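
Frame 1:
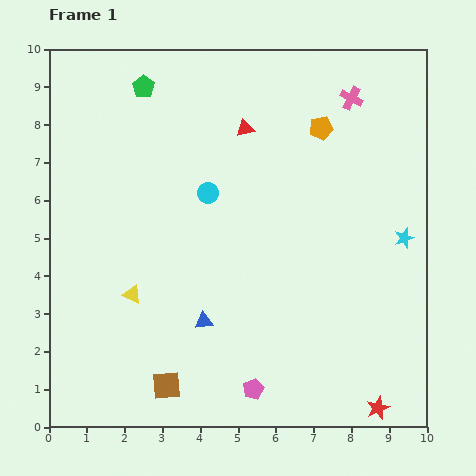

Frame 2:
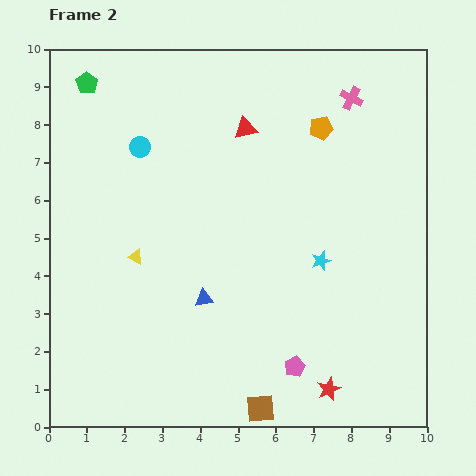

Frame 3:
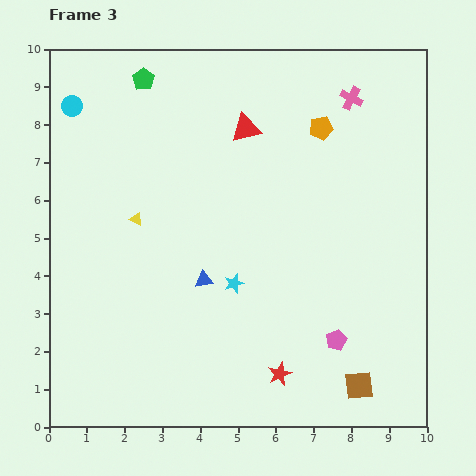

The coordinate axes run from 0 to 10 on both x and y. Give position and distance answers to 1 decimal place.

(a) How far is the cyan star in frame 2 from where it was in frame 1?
2.3

The cyan star moved from (9.4, 5.0) to (7.2, 4.4), a distance of √(2.2² + 0.6²) ≈ 2.3.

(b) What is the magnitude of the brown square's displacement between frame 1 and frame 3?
5.1

The brown square moved from (3.1, 1.1) to (8.2, 1.1), a distance of √(5.1² + 0.0²) ≈ 5.1.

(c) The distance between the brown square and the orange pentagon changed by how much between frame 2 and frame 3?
-0.7

Distance in frame 2: 7.6. Distance in frame 3: 6.9.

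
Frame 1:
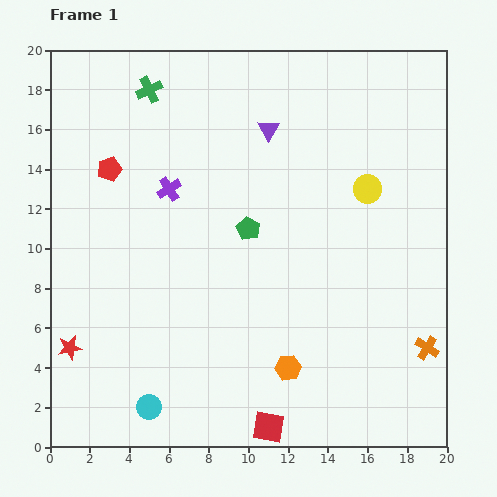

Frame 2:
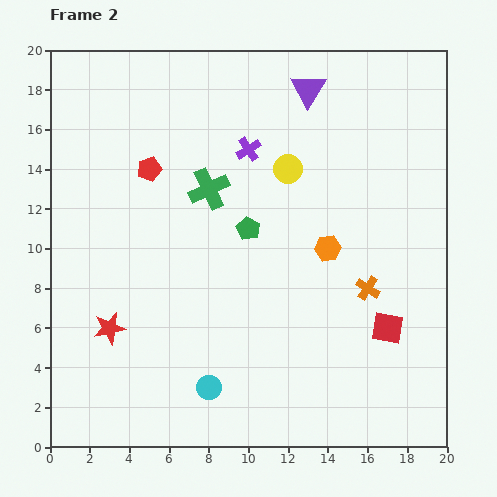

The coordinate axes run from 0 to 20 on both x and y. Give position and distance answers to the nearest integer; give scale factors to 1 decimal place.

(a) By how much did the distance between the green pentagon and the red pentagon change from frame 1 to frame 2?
-2

Distance in frame 1: 8. Distance in frame 2: 6.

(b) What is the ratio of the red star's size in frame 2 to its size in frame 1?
1.3×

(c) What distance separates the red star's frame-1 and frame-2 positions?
2

The red star moved from (1, 5) to (3, 6), a distance of √(2² + 1²) ≈ 2.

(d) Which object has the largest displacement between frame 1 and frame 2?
the red square

(moved 8; next 6)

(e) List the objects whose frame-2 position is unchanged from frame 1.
the green pentagon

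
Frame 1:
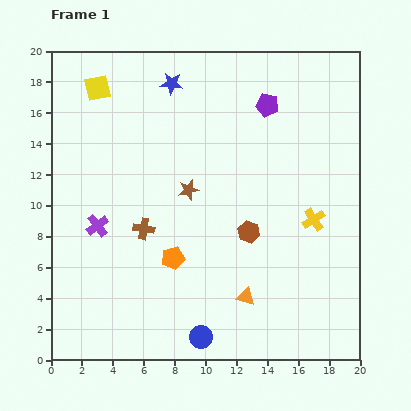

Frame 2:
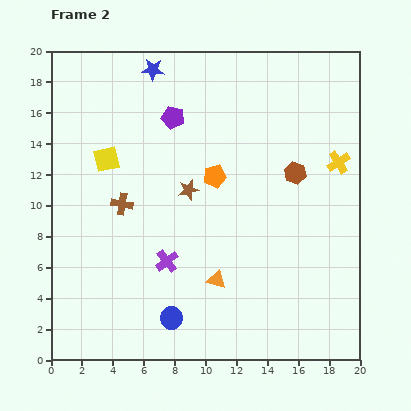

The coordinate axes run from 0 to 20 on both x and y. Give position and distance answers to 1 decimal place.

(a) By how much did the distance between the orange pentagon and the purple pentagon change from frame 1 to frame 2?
-6.9

Distance in frame 1: 11.6. Distance in frame 2: 4.7.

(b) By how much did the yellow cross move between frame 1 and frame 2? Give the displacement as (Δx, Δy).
(1.6, 3.7)

The yellow cross was at (17.0, 9.1) in frame 1 and (18.6, 12.8) in frame 2.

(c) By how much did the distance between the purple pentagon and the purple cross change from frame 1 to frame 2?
-4.2

Distance in frame 1: 13.5. Distance in frame 2: 9.3.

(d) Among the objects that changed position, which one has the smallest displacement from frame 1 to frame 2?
the blue star

(moved 1.5)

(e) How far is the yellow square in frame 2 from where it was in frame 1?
4.6

The yellow square moved from (3.0, 17.6) to (3.6, 13.0), a distance of √(0.6² + 4.6²) ≈ 4.6.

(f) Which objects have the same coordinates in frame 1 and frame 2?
the brown star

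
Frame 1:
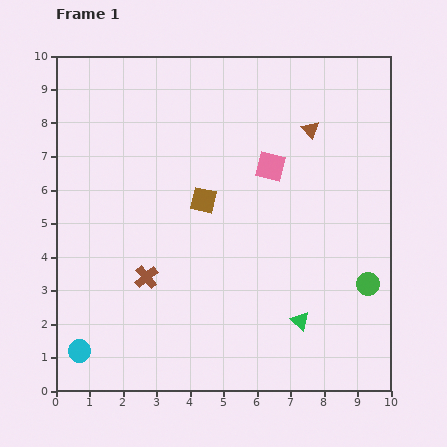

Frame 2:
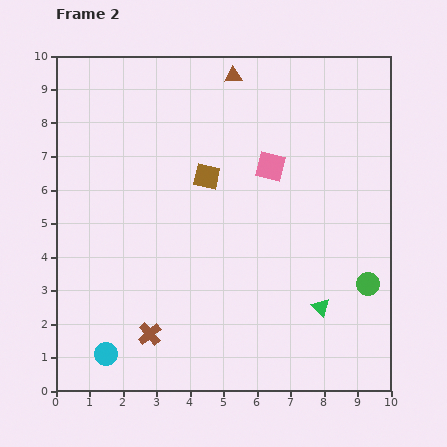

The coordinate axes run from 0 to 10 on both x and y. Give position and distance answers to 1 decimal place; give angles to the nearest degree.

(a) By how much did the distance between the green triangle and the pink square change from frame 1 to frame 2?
-0.2

Distance in frame 1: 4.7. Distance in frame 2: 4.5.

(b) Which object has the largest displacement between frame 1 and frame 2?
the brown triangle

(moved 2.8; next 1.7)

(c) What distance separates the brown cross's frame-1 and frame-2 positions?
1.7

The brown cross moved from (2.7, 3.4) to (2.8, 1.7), a distance of √(0.1² + 1.7²) ≈ 1.7.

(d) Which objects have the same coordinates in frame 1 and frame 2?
the pink square, the green circle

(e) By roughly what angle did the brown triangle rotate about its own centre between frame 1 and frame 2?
51° counter-clockwise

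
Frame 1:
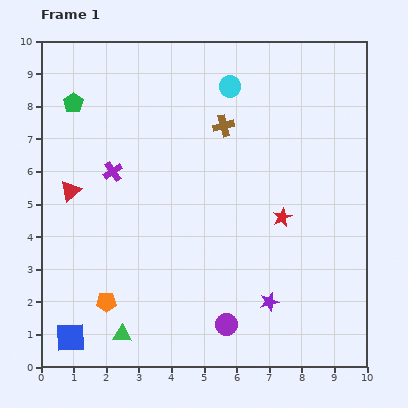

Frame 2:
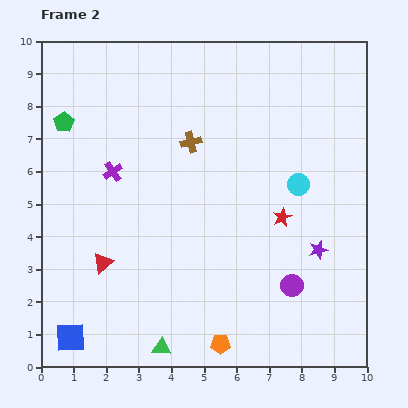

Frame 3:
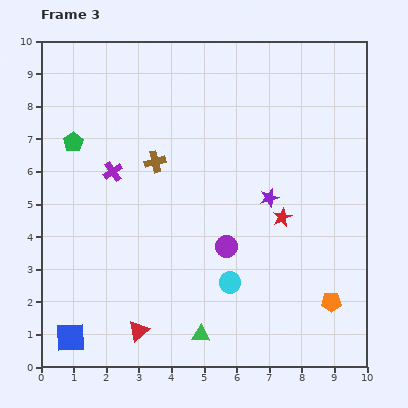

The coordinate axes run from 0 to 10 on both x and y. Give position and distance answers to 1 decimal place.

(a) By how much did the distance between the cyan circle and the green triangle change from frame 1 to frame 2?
-1.8

Distance in frame 1: 8.3. Distance in frame 2: 6.5.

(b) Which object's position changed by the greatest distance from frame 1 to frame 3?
the orange pentagon

(moved 6.9; next 6.0)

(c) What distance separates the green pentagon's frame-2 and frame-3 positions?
0.7

The green pentagon moved from (0.7, 7.5) to (1.0, 6.9), a distance of √(0.3² + 0.6²) ≈ 0.7.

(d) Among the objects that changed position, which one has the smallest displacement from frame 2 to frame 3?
the green pentagon

(moved 0.7)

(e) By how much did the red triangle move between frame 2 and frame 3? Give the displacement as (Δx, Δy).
(1.1, -2.1)

The red triangle was at (1.9, 3.2) in frame 2 and (3.0, 1.1) in frame 3.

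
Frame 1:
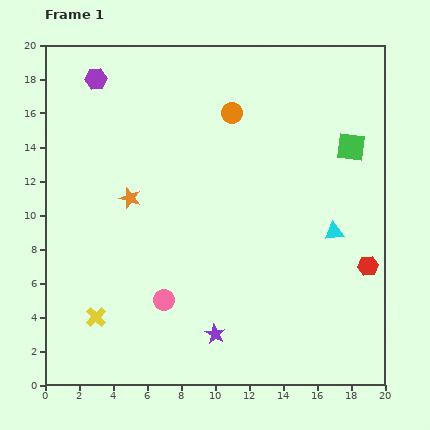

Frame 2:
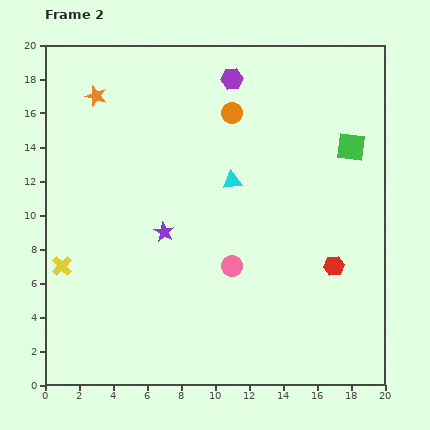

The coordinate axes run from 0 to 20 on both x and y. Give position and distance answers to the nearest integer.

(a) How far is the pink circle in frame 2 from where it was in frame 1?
4

The pink circle moved from (7, 5) to (11, 7), a distance of √(4² + 2²) ≈ 4.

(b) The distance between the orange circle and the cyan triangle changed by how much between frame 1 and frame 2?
-5

Distance in frame 1: 9. Distance in frame 2: 4.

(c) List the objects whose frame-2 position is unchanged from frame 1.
the orange circle, the green square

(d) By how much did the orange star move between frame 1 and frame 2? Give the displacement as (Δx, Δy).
(-2, 6)

The orange star was at (5, 11) in frame 1 and (3, 17) in frame 2.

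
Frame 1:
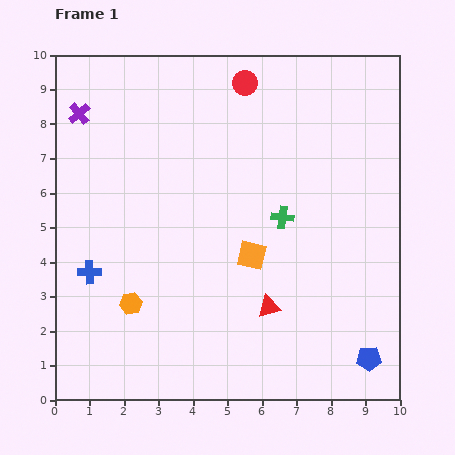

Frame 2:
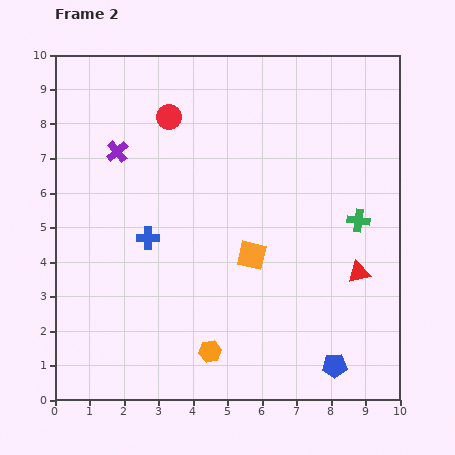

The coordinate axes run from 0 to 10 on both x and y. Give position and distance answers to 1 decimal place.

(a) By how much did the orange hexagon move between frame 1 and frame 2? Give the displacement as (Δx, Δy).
(2.3, -1.4)

The orange hexagon was at (2.2, 2.8) in frame 1 and (4.5, 1.4) in frame 2.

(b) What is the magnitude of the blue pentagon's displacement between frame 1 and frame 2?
1.0

The blue pentagon moved from (9.1, 1.2) to (8.1, 1.0), a distance of √(1.0² + 0.2²) ≈ 1.0.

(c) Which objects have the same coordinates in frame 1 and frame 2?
the orange square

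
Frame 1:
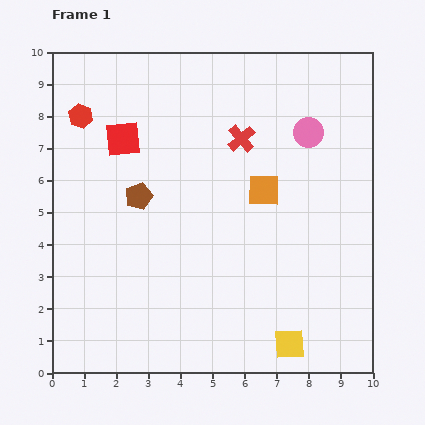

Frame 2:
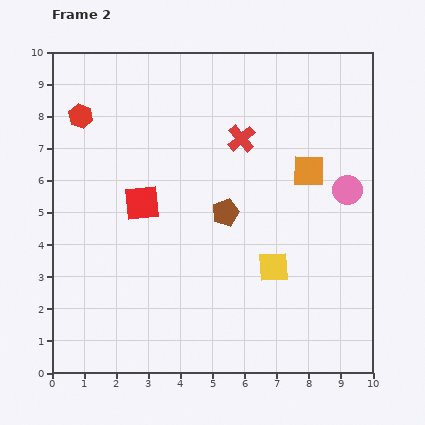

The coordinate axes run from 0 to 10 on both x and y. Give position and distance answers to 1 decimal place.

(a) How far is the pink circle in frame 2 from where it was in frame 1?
2.2

The pink circle moved from (8.0, 7.5) to (9.2, 5.7), a distance of √(1.2² + 1.8²) ≈ 2.2.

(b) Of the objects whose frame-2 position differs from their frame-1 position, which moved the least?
the orange square

(moved 1.5)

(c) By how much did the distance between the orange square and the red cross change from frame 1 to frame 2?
+0.6

Distance in frame 1: 1.7. Distance in frame 2: 2.3.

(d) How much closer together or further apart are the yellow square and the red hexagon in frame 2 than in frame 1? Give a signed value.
-2.0

Distance in frame 1: 9.6. Distance in frame 2: 7.6.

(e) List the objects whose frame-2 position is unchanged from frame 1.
the red hexagon, the red cross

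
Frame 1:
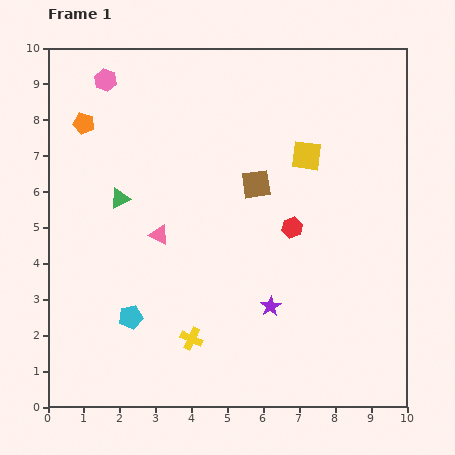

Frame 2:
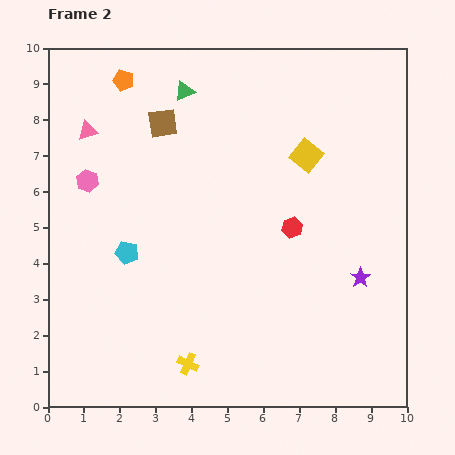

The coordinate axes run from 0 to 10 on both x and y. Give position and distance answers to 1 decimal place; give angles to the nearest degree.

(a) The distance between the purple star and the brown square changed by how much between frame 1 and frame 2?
+3.6

Distance in frame 1: 3.4. Distance in frame 2: 7.0.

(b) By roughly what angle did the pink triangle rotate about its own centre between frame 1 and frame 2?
44° counter-clockwise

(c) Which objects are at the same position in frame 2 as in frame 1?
the yellow square, the red hexagon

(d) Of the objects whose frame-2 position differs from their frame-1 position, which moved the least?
the yellow cross

(moved 0.7)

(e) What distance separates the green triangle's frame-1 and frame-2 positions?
3.5

The green triangle moved from (2.0, 5.8) to (3.8, 8.8), a distance of √(1.8² + 3.0²) ≈ 3.5.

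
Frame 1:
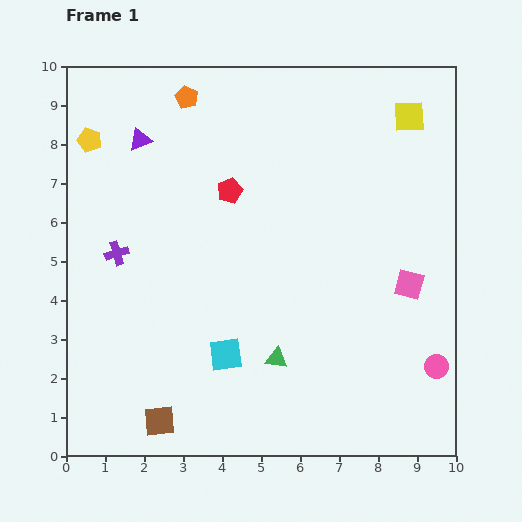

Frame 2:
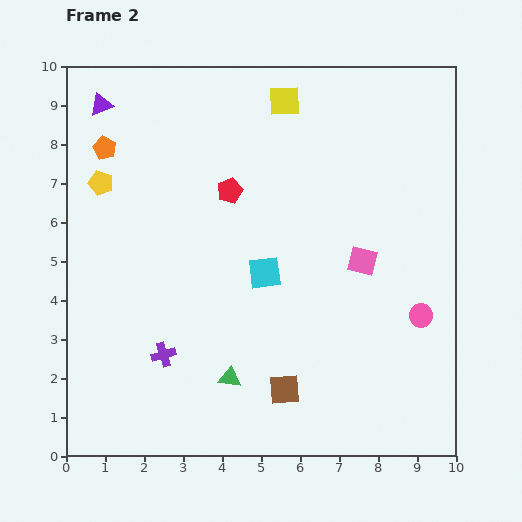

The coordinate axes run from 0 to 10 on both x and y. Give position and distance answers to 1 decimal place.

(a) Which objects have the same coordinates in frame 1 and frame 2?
the red pentagon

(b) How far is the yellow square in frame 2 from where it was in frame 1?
3.2

The yellow square moved from (8.8, 8.7) to (5.6, 9.1), a distance of √(3.2² + 0.4²) ≈ 3.2.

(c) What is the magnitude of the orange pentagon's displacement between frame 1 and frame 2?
2.5

The orange pentagon moved from (3.1, 9.2) to (1.0, 7.9), a distance of √(2.1² + 1.3²) ≈ 2.5.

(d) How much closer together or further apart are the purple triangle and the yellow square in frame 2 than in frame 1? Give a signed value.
-2.2

Distance in frame 1: 6.9. Distance in frame 2: 4.7.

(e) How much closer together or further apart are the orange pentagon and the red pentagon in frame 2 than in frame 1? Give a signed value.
+0.8

Distance in frame 1: 2.6. Distance in frame 2: 3.4.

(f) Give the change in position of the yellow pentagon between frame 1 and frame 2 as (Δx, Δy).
(0.3, -1.1)

The yellow pentagon was at (0.6, 8.1) in frame 1 and (0.9, 7.0) in frame 2.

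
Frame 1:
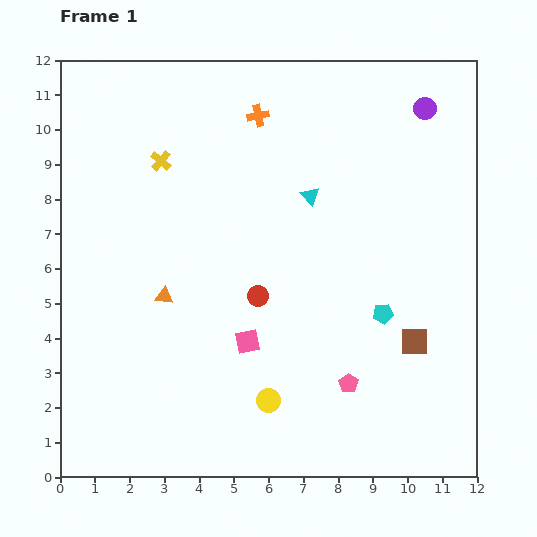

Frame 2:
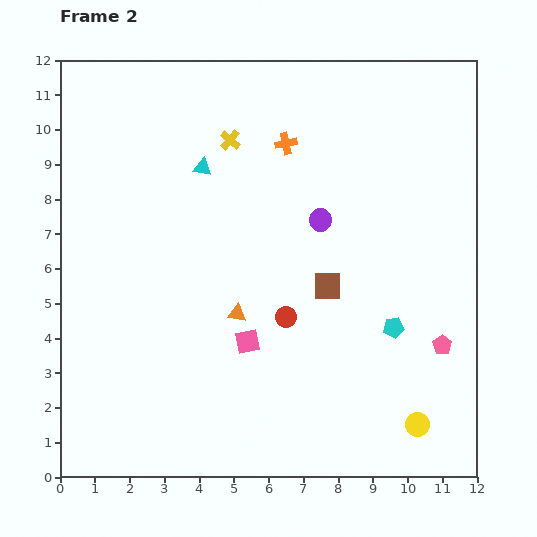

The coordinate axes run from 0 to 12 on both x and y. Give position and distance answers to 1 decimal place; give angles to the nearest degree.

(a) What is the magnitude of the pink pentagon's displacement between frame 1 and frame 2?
2.9

The pink pentagon moved from (8.3, 2.7) to (11.0, 3.8), a distance of √(2.7² + 1.1²) ≈ 2.9.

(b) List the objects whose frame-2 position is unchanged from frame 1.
the pink square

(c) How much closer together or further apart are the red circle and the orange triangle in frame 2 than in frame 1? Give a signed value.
-1.3

Distance in frame 1: 2.7. Distance in frame 2: 1.4.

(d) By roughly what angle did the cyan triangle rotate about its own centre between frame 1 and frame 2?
38° counter-clockwise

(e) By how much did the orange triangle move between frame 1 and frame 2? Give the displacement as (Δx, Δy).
(2.1, -0.5)

The orange triangle was at (3.0, 5.2) in frame 1 and (5.1, 4.7) in frame 2.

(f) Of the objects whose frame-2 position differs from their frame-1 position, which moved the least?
the cyan pentagon

(moved 0.5)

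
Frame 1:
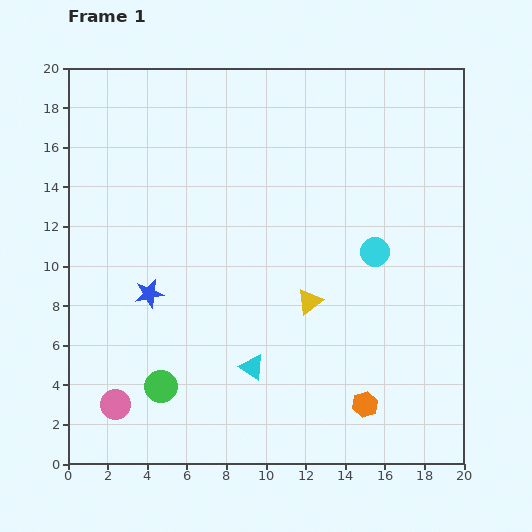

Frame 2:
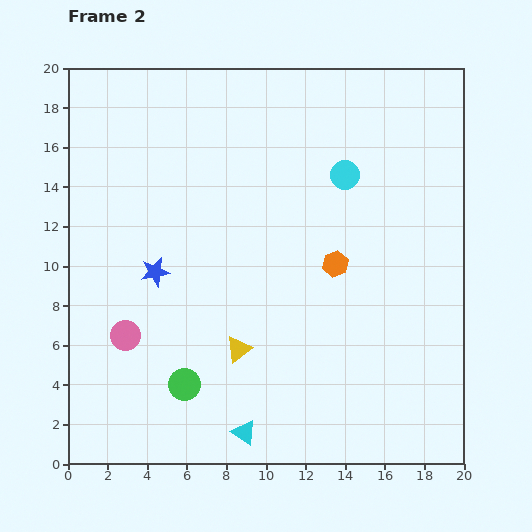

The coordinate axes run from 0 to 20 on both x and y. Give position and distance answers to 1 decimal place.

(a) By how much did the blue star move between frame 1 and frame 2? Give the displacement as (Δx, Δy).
(0.3, 1.1)

The blue star was at (4.1, 8.6) in frame 1 and (4.4, 9.7) in frame 2.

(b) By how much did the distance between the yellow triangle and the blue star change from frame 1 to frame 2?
-2.4

Distance in frame 1: 8.1. Distance in frame 2: 5.7.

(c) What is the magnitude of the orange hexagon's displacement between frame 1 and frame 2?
7.3

The orange hexagon moved from (15.0, 3.0) to (13.5, 10.1), a distance of √(1.5² + 7.1²) ≈ 7.3.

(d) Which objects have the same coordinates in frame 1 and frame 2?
none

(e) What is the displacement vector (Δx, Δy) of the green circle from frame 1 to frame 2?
(1.2, 0.1)

The green circle was at (4.7, 3.9) in frame 1 and (5.9, 4.0) in frame 2.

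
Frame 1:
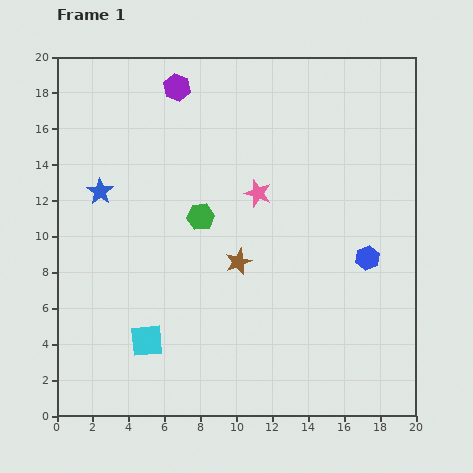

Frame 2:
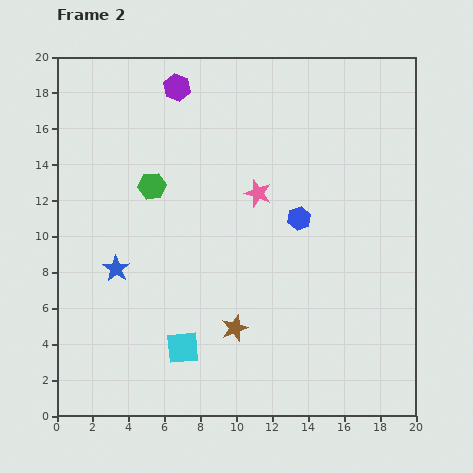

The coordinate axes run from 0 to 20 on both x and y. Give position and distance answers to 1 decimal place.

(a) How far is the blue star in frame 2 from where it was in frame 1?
4.4

The blue star moved from (2.4, 12.5) to (3.3, 8.2), a distance of √(0.9² + 4.3²) ≈ 4.4.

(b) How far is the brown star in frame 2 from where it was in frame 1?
3.7

The brown star moved from (10.1, 8.6) to (9.9, 4.9), a distance of √(0.2² + 3.7²) ≈ 3.7.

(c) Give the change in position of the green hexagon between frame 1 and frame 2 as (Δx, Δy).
(-2.7, 1.7)

The green hexagon was at (8.0, 11.1) in frame 1 and (5.3, 12.8) in frame 2.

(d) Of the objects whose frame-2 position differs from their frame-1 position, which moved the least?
the cyan square

(moved 2.0)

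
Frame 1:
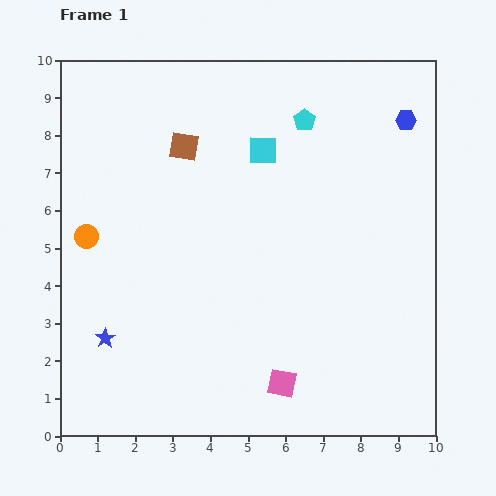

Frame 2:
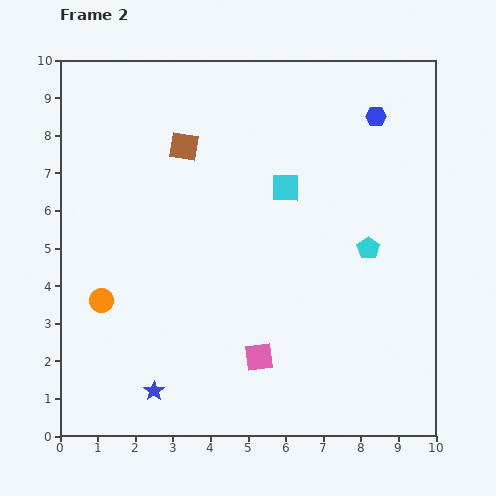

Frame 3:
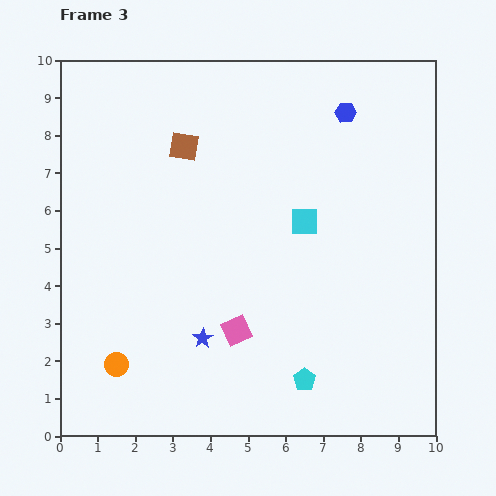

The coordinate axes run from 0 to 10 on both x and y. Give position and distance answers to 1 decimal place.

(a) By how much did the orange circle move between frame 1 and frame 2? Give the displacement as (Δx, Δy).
(0.4, -1.7)

The orange circle was at (0.7, 5.3) in frame 1 and (1.1, 3.6) in frame 2.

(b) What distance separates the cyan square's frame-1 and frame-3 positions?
2.2

The cyan square moved from (5.4, 7.6) to (6.5, 5.7), a distance of √(1.1² + 1.9²) ≈ 2.2.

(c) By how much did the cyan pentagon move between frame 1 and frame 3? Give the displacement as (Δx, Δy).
(0.0, -6.9)

The cyan pentagon was at (6.5, 8.4) in frame 1 and (6.5, 1.5) in frame 3.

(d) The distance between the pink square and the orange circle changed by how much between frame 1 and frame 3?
-3.2

Distance in frame 1: 6.5. Distance in frame 3: 3.3.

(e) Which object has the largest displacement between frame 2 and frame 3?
the cyan pentagon

(moved 3.9; next 1.9)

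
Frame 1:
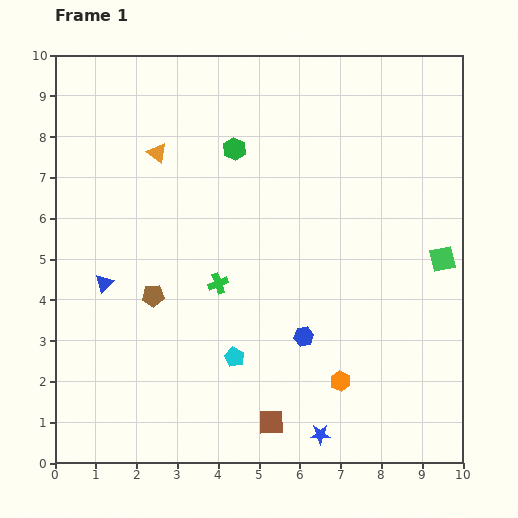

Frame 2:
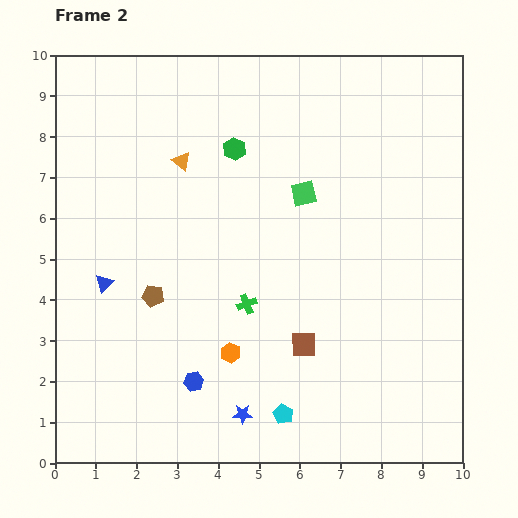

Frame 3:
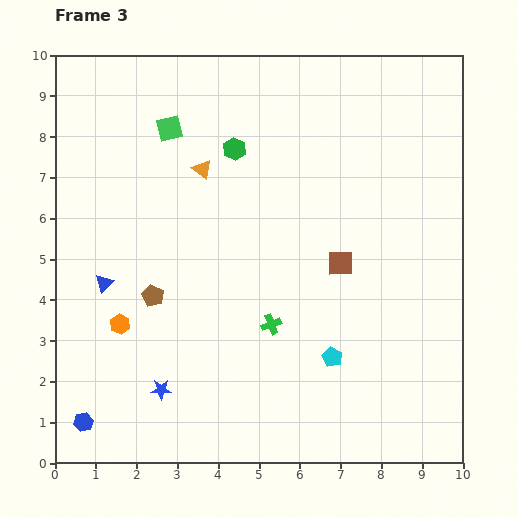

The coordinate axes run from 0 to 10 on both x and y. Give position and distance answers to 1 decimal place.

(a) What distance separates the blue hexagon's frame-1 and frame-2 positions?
2.9

The blue hexagon moved from (6.1, 3.1) to (3.4, 2.0), a distance of √(2.7² + 1.1²) ≈ 2.9.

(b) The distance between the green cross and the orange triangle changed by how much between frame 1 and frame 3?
+0.7

Distance in frame 1: 3.5. Distance in frame 3: 4.2.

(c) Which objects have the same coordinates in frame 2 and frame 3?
the brown pentagon, the blue triangle, the green hexagon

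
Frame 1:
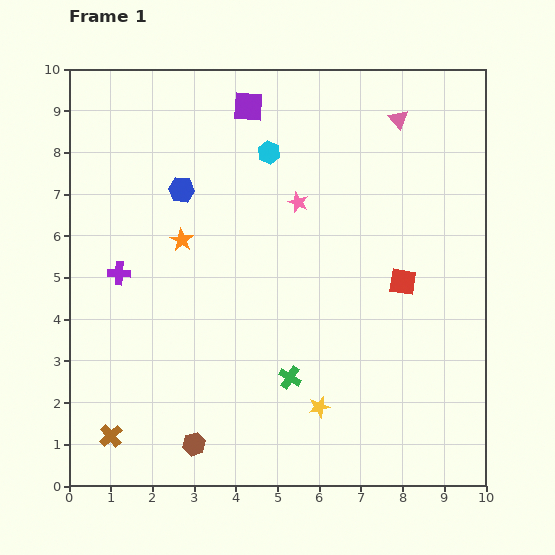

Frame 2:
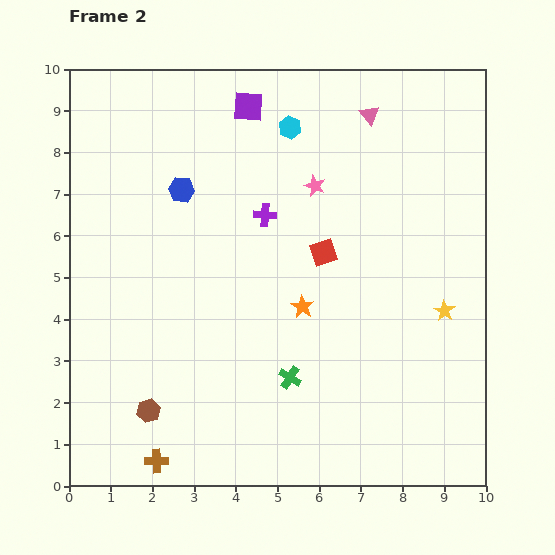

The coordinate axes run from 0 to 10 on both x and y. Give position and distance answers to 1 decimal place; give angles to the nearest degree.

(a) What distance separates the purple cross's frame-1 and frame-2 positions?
3.8

The purple cross moved from (1.2, 5.1) to (4.7, 6.5), a distance of √(3.5² + 1.4²) ≈ 3.8.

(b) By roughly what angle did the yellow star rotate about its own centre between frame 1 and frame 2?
28° counter-clockwise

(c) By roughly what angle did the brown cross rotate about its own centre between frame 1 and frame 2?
40° clockwise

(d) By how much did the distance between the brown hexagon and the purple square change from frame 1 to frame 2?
-0.5

Distance in frame 1: 8.2. Distance in frame 2: 7.7.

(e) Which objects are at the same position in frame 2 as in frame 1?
the blue hexagon, the purple square, the green cross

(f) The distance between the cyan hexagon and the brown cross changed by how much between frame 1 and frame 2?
+0.8

Distance in frame 1: 7.8. Distance in frame 2: 8.6.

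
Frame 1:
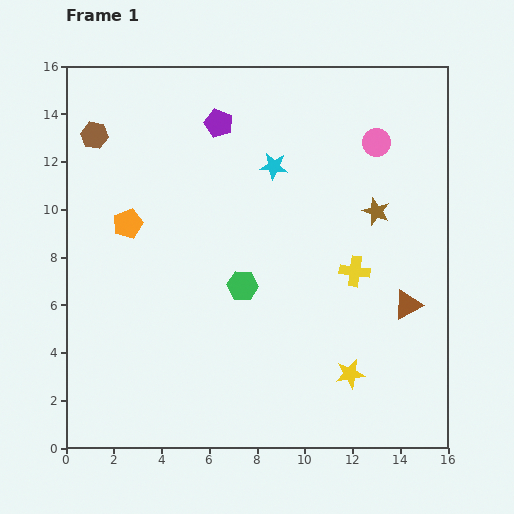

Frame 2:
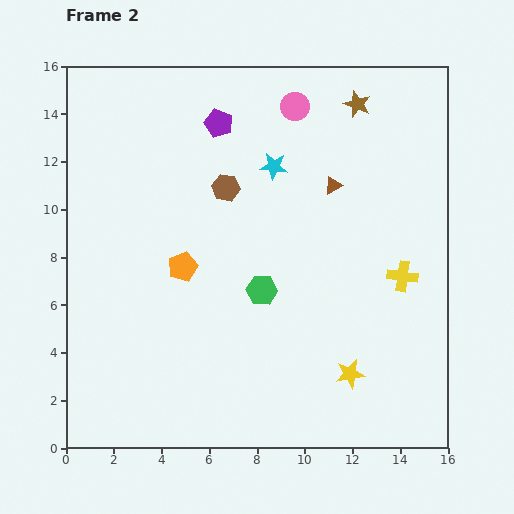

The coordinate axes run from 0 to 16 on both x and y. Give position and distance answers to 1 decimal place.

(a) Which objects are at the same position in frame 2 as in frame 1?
the cyan star, the yellow star, the purple pentagon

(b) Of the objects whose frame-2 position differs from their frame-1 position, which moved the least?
the green hexagon

(moved 0.8)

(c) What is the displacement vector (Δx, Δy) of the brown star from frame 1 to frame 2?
(-0.8, 4.5)

The brown star was at (13.0, 9.9) in frame 1 and (12.2, 14.4) in frame 2.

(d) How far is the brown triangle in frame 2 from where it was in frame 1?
5.9

The brown triangle moved from (14.3, 6.0) to (11.2, 11.0), a distance of √(3.1² + 5.0²) ≈ 5.9.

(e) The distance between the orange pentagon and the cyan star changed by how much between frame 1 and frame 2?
-0.9

Distance in frame 1: 6.6. Distance in frame 2: 5.7.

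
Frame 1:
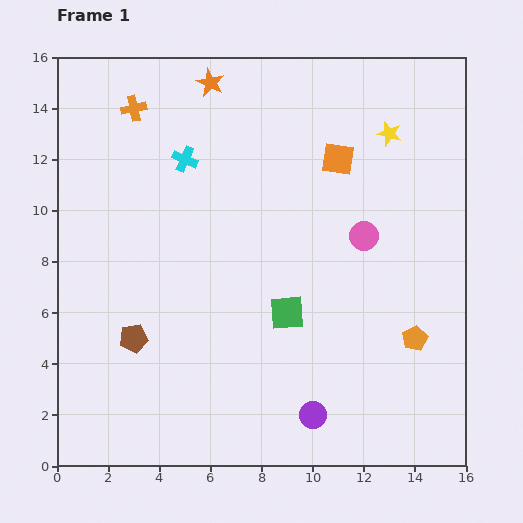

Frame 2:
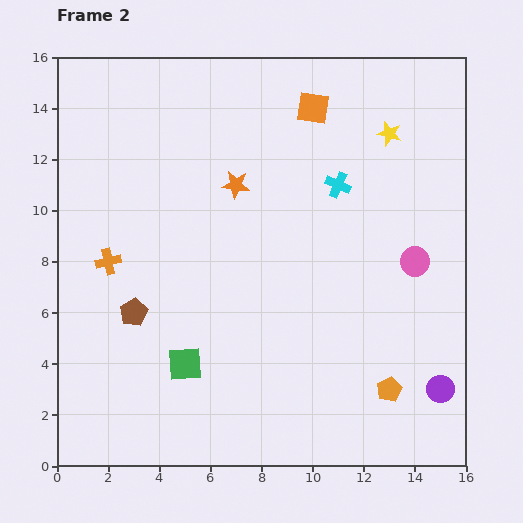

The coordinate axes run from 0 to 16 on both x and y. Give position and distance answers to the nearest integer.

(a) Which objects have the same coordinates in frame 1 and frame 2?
the yellow star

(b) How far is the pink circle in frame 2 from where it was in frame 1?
2

The pink circle moved from (12, 9) to (14, 8), a distance of √(2² + 1²) ≈ 2.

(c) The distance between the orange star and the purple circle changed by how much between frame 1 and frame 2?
-3

Distance in frame 1: 14. Distance in frame 2: 11.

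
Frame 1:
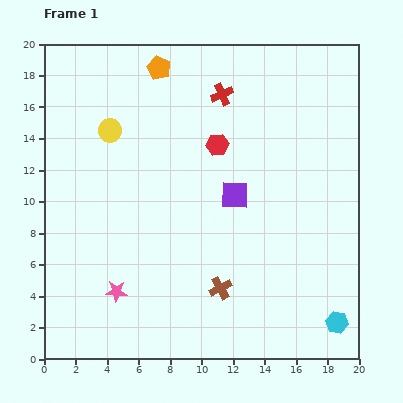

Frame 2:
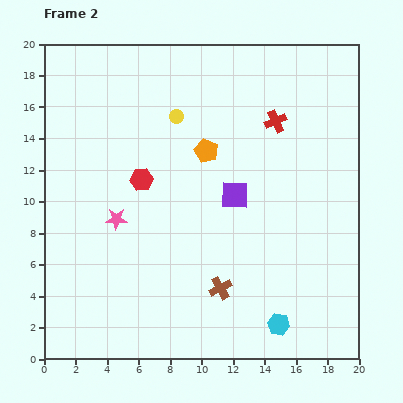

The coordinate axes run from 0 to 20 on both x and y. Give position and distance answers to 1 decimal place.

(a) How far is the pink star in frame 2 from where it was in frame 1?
4.6

The pink star moved from (4.6, 4.3) to (4.6, 8.9), a distance of √(0.0² + 4.6²) ≈ 4.6.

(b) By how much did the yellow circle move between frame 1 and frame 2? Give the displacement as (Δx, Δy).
(4.2, 0.9)

The yellow circle was at (4.2, 14.5) in frame 1 and (8.4, 15.4) in frame 2.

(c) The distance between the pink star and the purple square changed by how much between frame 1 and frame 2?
-2.1

Distance in frame 1: 9.7. Distance in frame 2: 7.6.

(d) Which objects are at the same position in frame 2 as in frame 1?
the brown cross, the purple square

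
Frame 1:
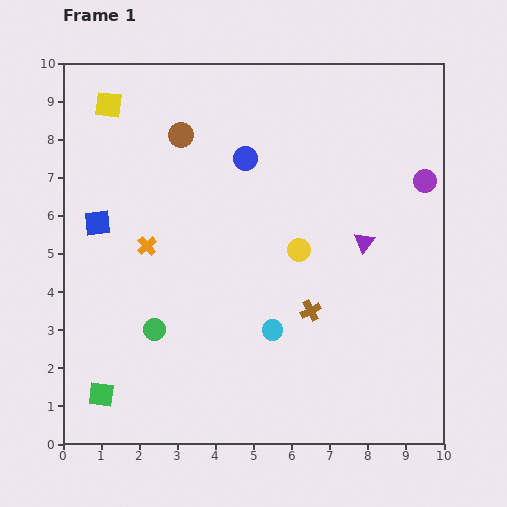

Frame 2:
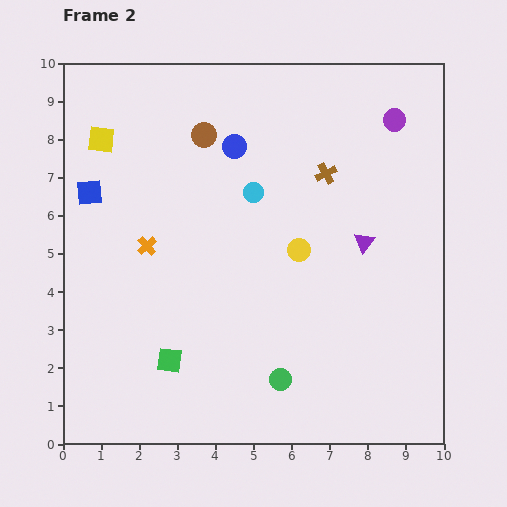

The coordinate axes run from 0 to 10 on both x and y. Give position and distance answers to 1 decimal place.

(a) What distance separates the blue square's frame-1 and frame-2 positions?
0.8

The blue square moved from (0.9, 5.8) to (0.7, 6.6), a distance of √(0.2² + 0.8²) ≈ 0.8.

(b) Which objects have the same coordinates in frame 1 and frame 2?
the yellow circle, the purple triangle, the orange cross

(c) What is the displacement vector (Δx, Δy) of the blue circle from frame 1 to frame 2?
(-0.3, 0.3)

The blue circle was at (4.8, 7.5) in frame 1 and (4.5, 7.8) in frame 2.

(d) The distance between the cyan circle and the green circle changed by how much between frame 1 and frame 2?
+1.8

Distance in frame 1: 3.1. Distance in frame 2: 4.9.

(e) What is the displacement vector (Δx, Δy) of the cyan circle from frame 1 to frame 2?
(-0.5, 3.6)

The cyan circle was at (5.5, 3.0) in frame 1 and (5.0, 6.6) in frame 2.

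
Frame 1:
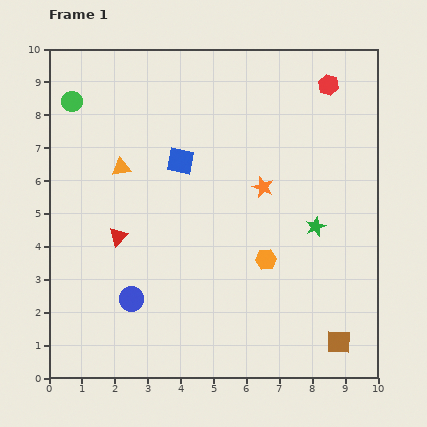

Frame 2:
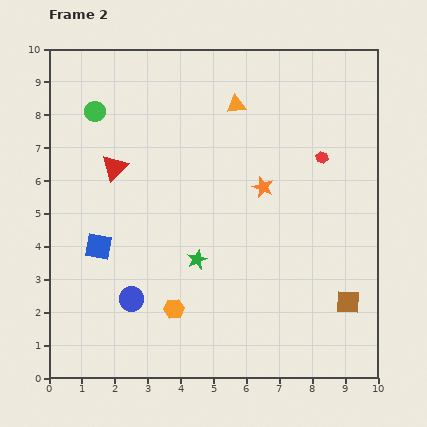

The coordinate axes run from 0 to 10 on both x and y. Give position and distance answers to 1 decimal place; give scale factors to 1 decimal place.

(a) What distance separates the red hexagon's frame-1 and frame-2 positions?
2.2

The red hexagon moved from (8.5, 8.9) to (8.3, 6.7), a distance of √(0.2² + 2.2²) ≈ 2.2.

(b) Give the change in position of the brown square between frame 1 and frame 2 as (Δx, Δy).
(0.3, 1.2)

The brown square was at (8.8, 1.1) in frame 1 and (9.1, 2.3) in frame 2.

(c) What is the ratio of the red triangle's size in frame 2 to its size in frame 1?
1.4×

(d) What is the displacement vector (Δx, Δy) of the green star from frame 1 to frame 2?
(-3.6, -1.0)

The green star was at (8.1, 4.6) in frame 1 and (4.5, 3.6) in frame 2.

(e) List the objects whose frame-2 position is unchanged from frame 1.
the blue circle, the orange star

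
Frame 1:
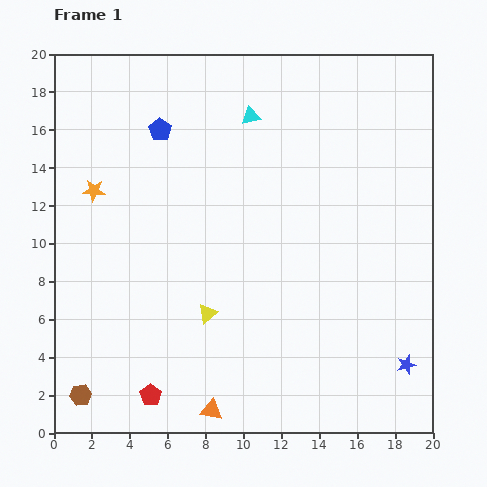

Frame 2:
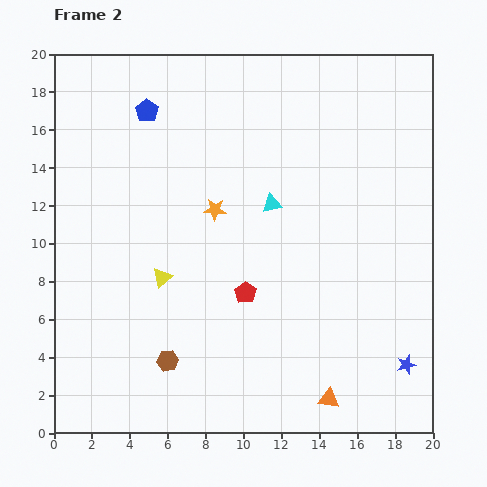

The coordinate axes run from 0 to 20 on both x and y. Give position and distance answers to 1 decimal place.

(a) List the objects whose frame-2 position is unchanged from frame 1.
the blue star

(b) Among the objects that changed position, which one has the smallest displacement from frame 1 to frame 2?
the blue pentagon

(moved 1.2)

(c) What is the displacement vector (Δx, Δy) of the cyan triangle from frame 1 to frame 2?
(1.1, -4.6)

The cyan triangle was at (10.4, 16.7) in frame 1 and (11.5, 12.1) in frame 2.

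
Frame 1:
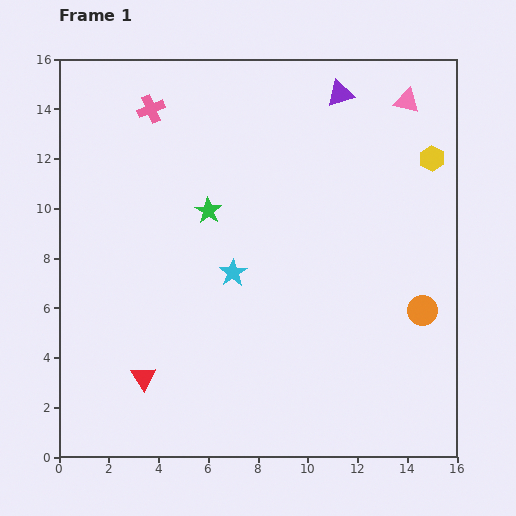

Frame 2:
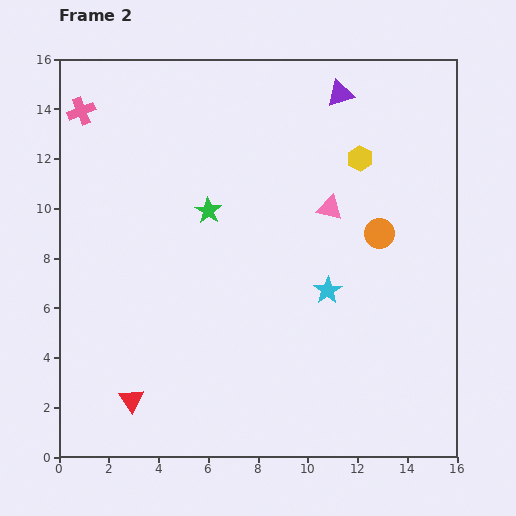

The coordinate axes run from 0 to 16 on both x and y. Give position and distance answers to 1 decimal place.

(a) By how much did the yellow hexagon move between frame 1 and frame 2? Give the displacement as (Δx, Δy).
(-2.9, 0.0)

The yellow hexagon was at (15.0, 12.0) in frame 1 and (12.1, 12.0) in frame 2.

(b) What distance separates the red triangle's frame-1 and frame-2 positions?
1.0

The red triangle moved from (3.4, 3.2) to (2.9, 2.3), a distance of √(0.5² + 0.9²) ≈ 1.0.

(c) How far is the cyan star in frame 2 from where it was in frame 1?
3.9

The cyan star moved from (7.0, 7.4) to (10.8, 6.7), a distance of √(3.8² + 0.7²) ≈ 3.9.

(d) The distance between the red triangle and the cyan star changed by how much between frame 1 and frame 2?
+3.5

Distance in frame 1: 5.5. Distance in frame 2: 9.0.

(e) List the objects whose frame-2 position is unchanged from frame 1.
the green star, the purple triangle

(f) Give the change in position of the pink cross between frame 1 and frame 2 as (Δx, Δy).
(-2.8, -0.1)

The pink cross was at (3.7, 14.0) in frame 1 and (0.9, 13.9) in frame 2.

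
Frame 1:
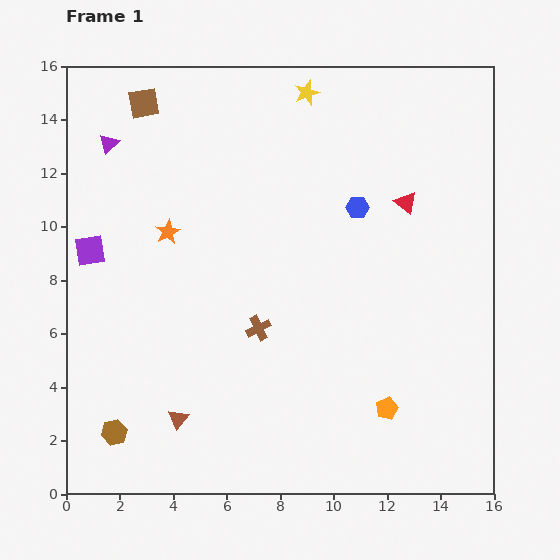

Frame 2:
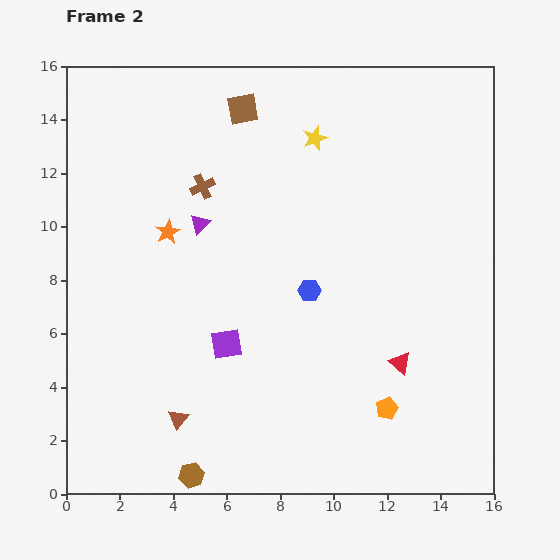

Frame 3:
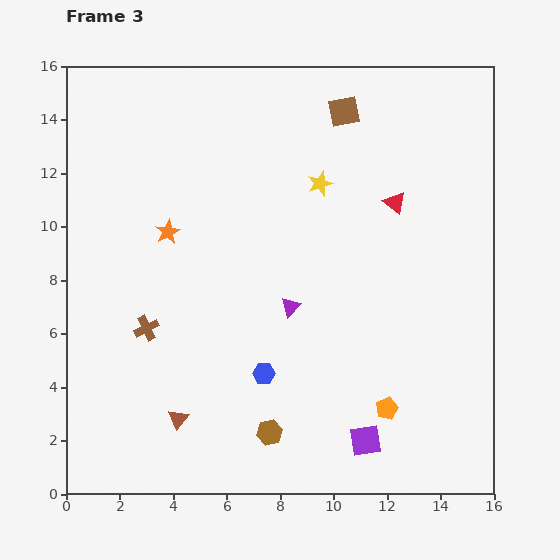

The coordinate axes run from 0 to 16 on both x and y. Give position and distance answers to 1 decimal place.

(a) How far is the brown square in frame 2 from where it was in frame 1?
3.7

The brown square moved from (2.9, 14.6) to (6.6, 14.4), a distance of √(3.7² + 0.2²) ≈ 3.7.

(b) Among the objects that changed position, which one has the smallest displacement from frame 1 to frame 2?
the yellow star

(moved 1.7)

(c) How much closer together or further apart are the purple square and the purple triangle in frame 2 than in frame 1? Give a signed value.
+0.5

Distance in frame 1: 4.1. Distance in frame 2: 4.6.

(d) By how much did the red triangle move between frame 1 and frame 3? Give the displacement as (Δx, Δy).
(-0.4, 0.0)

The red triangle was at (12.7, 10.9) in frame 1 and (12.3, 10.9) in frame 3.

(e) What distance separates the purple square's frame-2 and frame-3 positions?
6.3

The purple square moved from (6.0, 5.6) to (11.2, 2.0), a distance of √(5.2² + 3.6²) ≈ 6.3.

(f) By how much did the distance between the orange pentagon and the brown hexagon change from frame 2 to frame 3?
-3.2

Distance in frame 2: 7.7. Distance in frame 3: 4.5.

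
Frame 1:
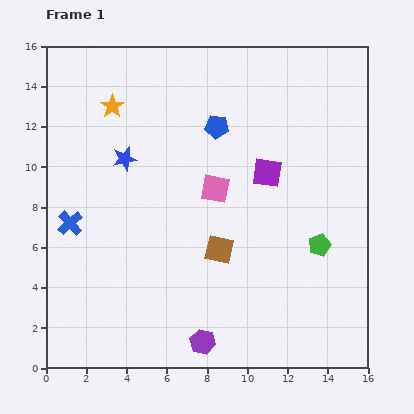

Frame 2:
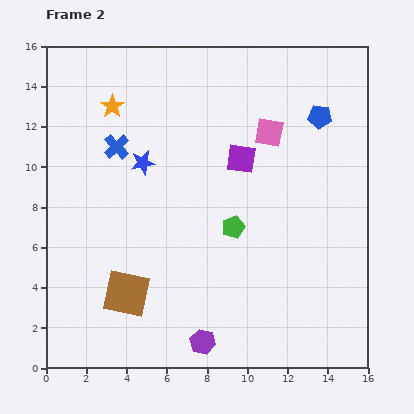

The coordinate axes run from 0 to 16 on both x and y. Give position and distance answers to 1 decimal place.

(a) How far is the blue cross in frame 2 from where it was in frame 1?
4.4

The blue cross moved from (1.2, 7.2) to (3.5, 11.0), a distance of √(2.3² + 3.8²) ≈ 4.4.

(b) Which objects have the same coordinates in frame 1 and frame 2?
the purple hexagon, the orange star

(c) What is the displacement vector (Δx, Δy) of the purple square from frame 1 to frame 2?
(-1.3, 0.7)

The purple square was at (11.0, 9.7) in frame 1 and (9.7, 10.4) in frame 2.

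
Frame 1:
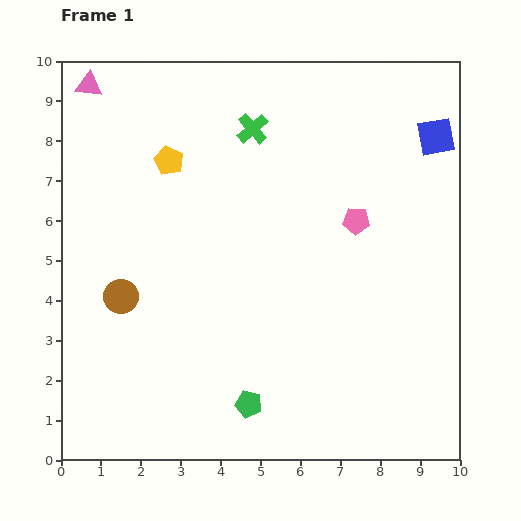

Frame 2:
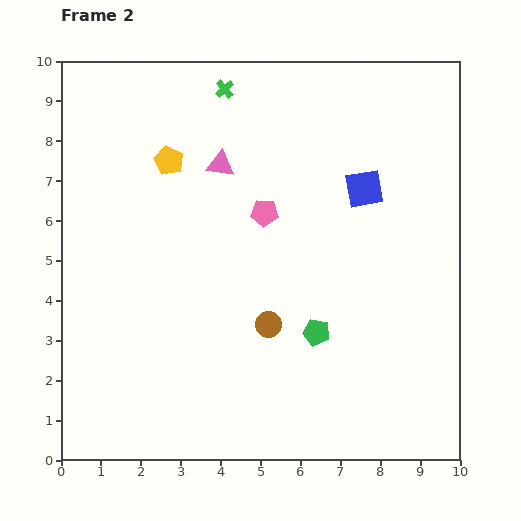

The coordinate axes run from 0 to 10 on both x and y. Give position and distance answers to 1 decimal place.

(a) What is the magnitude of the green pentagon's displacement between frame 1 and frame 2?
2.5

The green pentagon moved from (4.7, 1.4) to (6.4, 3.2), a distance of √(1.7² + 1.8²) ≈ 2.5.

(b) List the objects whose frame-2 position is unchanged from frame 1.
the yellow pentagon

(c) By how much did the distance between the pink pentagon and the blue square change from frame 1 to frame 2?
-0.3

Distance in frame 1: 2.9. Distance in frame 2: 2.6.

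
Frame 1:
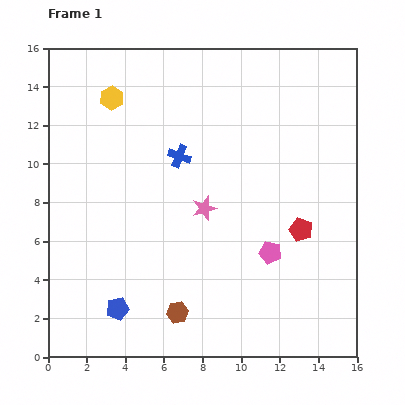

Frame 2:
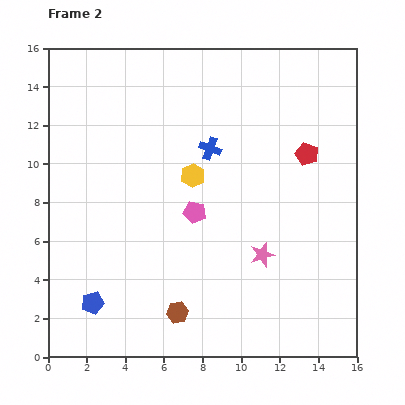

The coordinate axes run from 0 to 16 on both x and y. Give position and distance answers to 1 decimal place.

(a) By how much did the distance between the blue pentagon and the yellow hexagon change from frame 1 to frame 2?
-2.5

Distance in frame 1: 10.9. Distance in frame 2: 8.4.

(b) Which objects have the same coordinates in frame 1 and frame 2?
the brown hexagon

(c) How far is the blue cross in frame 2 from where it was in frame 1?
1.6

The blue cross moved from (6.8, 10.4) to (8.4, 10.8), a distance of √(1.6² + 0.4²) ≈ 1.6.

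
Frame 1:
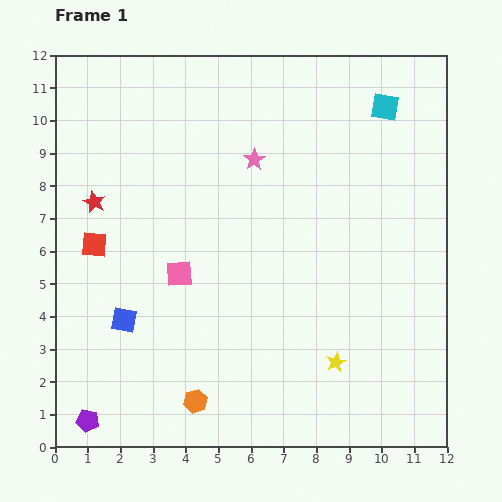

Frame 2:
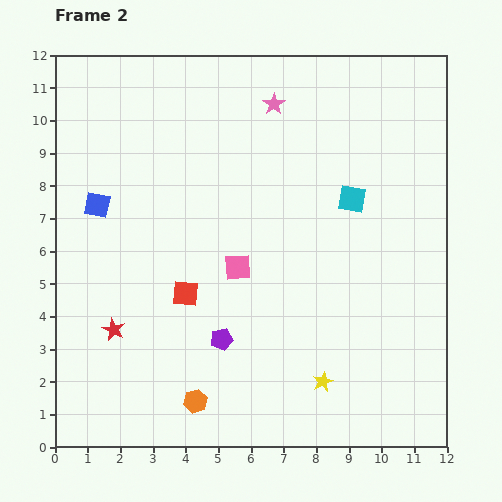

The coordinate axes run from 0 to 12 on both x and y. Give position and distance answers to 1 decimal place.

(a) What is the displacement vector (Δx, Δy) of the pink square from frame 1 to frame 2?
(1.8, 0.2)

The pink square was at (3.8, 5.3) in frame 1 and (5.6, 5.5) in frame 2.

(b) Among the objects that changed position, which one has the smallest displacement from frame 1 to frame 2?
the yellow star

(moved 0.7)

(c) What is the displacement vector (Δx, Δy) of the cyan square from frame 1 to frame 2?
(-1.0, -2.8)

The cyan square was at (10.1, 10.4) in frame 1 and (9.1, 7.6) in frame 2.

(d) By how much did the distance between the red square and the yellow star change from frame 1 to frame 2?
-3.2

Distance in frame 1: 8.2. Distance in frame 2: 5.0.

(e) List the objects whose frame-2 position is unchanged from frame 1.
the orange hexagon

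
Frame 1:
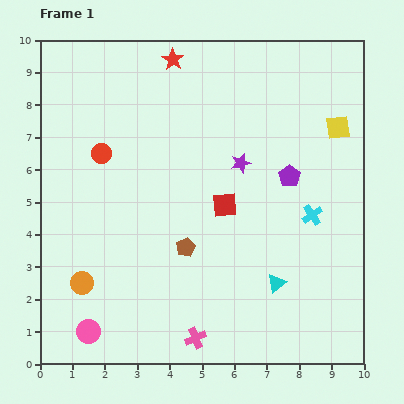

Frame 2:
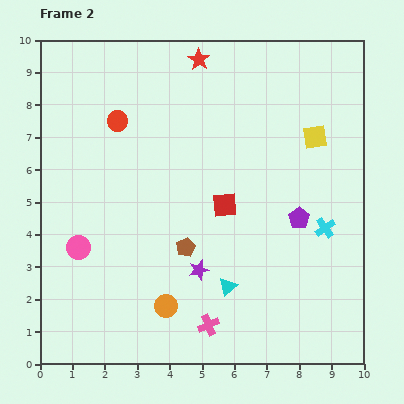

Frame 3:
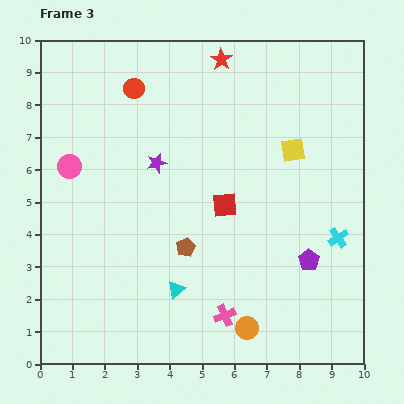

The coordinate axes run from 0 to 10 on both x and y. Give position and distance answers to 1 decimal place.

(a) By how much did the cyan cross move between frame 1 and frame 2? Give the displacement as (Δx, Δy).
(0.4, -0.4)

The cyan cross was at (8.4, 4.6) in frame 1 and (8.8, 4.2) in frame 2.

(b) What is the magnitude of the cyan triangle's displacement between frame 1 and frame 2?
1.5

The cyan triangle moved from (7.3, 2.5) to (5.8, 2.4), a distance of √(1.5² + 0.1²) ≈ 1.5.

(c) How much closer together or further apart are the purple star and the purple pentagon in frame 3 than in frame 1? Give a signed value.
+4.0

Distance in frame 1: 1.6. Distance in frame 3: 5.6.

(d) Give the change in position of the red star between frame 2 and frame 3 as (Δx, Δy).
(0.7, 0.0)

The red star was at (4.9, 9.4) in frame 2 and (5.6, 9.4) in frame 3.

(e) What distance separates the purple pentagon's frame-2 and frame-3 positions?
1.3

The purple pentagon moved from (8.0, 4.5) to (8.3, 3.2), a distance of √(0.3² + 1.3²) ≈ 1.3.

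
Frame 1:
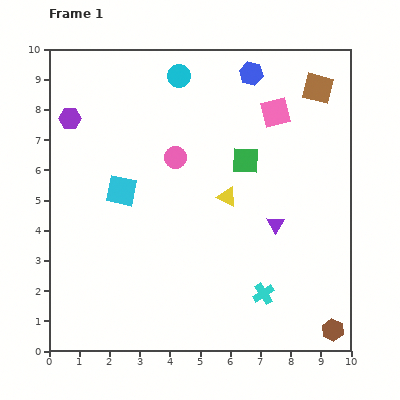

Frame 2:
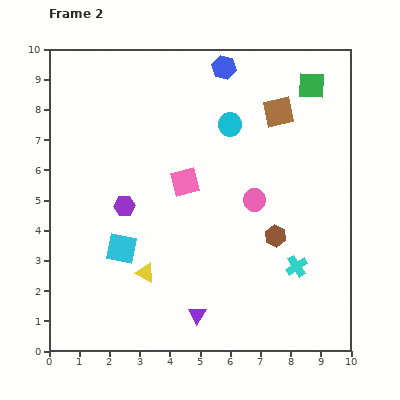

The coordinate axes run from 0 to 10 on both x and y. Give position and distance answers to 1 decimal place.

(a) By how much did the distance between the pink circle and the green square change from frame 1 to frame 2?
+1.9

Distance in frame 1: 2.3. Distance in frame 2: 4.2.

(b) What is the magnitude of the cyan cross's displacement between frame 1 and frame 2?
1.4

The cyan cross moved from (7.1, 1.9) to (8.2, 2.8), a distance of √(1.1² + 0.9²) ≈ 1.4.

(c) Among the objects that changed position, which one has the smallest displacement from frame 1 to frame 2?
the blue hexagon

(moved 0.9)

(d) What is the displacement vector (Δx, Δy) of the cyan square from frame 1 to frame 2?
(0.0, -1.9)

The cyan square was at (2.4, 5.3) in frame 1 and (2.4, 3.4) in frame 2.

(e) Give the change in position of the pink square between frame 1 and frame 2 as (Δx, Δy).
(-3.0, -2.3)

The pink square was at (7.5, 7.9) in frame 1 and (4.5, 5.6) in frame 2.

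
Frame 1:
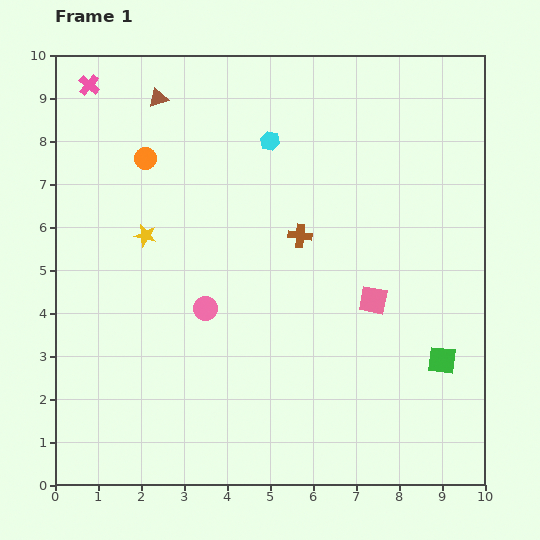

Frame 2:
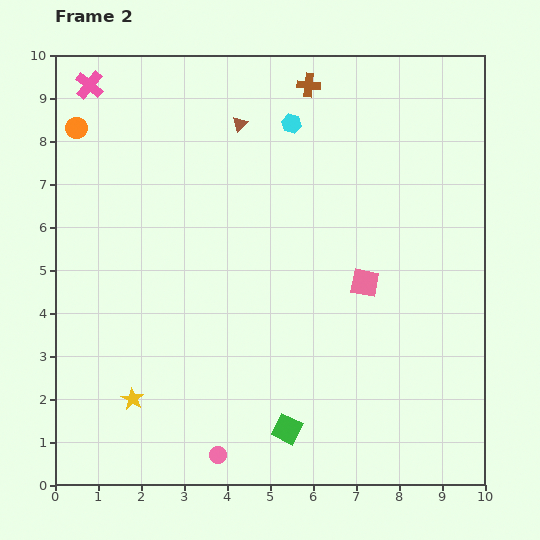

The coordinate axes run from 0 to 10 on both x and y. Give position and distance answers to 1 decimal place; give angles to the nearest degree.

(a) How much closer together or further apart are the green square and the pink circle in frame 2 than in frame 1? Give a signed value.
-3.9

Distance in frame 1: 5.6. Distance in frame 2: 1.7.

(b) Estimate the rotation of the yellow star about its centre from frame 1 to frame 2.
17° clockwise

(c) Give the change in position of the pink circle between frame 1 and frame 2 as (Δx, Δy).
(0.3, -3.4)

The pink circle was at (3.5, 4.1) in frame 1 and (3.8, 0.7) in frame 2.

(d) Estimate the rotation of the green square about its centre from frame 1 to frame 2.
18° clockwise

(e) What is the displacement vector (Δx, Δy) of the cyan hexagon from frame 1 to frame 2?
(0.5, 0.4)

The cyan hexagon was at (5.0, 8.0) in frame 1 and (5.5, 8.4) in frame 2.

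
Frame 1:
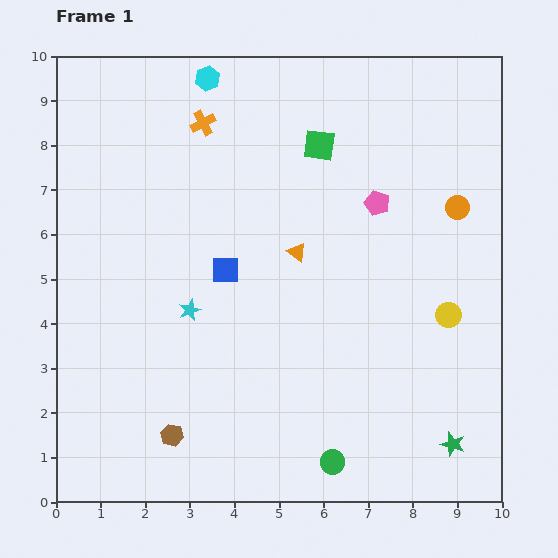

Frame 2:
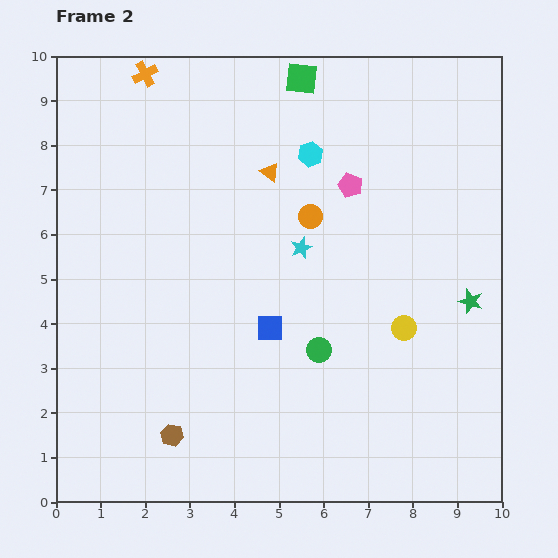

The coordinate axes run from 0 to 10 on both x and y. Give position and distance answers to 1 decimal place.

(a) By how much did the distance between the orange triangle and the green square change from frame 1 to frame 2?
-0.3

Distance in frame 1: 2.5. Distance in frame 2: 2.2.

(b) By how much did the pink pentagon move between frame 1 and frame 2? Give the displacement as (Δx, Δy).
(-0.6, 0.4)

The pink pentagon was at (7.2, 6.7) in frame 1 and (6.6, 7.1) in frame 2.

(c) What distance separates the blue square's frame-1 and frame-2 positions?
1.6

The blue square moved from (3.8, 5.2) to (4.8, 3.9), a distance of √(1.0² + 1.3²) ≈ 1.6.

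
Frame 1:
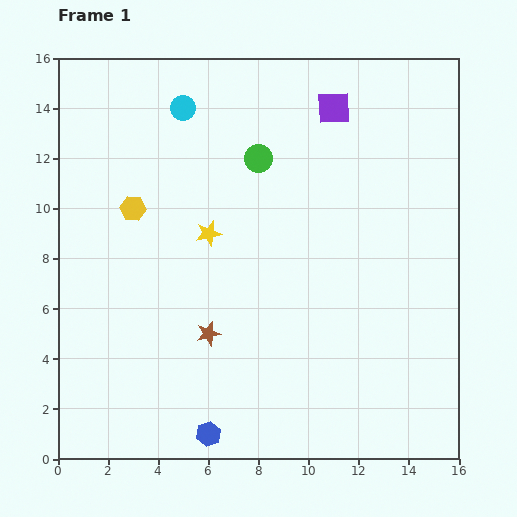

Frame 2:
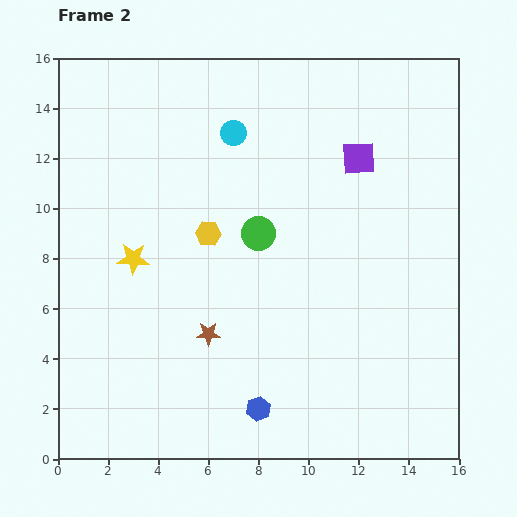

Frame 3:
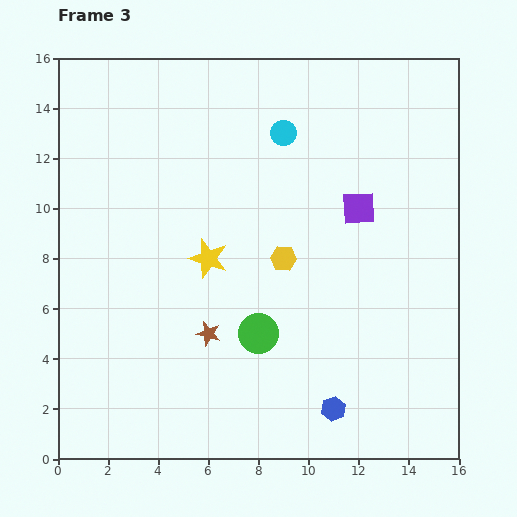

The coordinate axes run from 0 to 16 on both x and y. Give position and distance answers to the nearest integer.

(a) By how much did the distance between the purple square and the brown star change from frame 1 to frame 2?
-1

Distance in frame 1: 10. Distance in frame 2: 9.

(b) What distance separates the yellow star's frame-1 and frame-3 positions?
1

The yellow star moved from (6, 9) to (6, 8), a distance of √(0² + 1²) ≈ 1.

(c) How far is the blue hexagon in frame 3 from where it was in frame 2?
3

The blue hexagon moved from (8, 2) to (11, 2), a distance of √(3² + 0²) ≈ 3.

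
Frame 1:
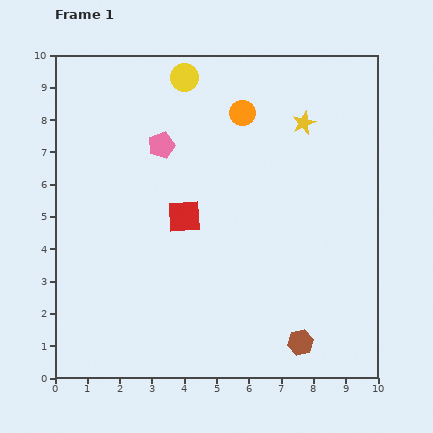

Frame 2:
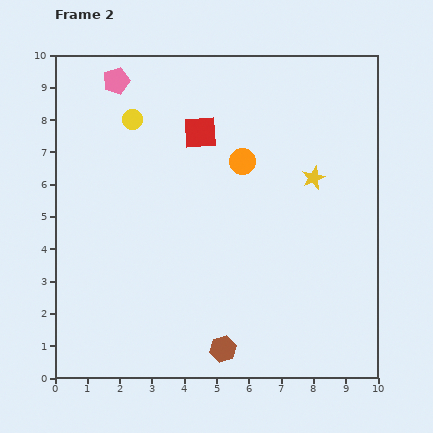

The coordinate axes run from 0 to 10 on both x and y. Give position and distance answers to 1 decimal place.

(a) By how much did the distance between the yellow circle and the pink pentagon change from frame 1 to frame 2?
-0.9

Distance in frame 1: 2.2. Distance in frame 2: 1.3.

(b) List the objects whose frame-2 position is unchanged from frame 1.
none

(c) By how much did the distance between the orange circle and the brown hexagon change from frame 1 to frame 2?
-1.5

Distance in frame 1: 7.3. Distance in frame 2: 5.8.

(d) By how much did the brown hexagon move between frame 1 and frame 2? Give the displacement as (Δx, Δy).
(-2.4, -0.2)

The brown hexagon was at (7.6, 1.1) in frame 1 and (5.2, 0.9) in frame 2.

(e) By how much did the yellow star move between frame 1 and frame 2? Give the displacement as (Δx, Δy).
(0.3, -1.7)

The yellow star was at (7.7, 7.9) in frame 1 and (8.0, 6.2) in frame 2.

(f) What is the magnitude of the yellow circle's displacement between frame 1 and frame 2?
2.1

The yellow circle moved from (4.0, 9.3) to (2.4, 8.0), a distance of √(1.6² + 1.3²) ≈ 2.1.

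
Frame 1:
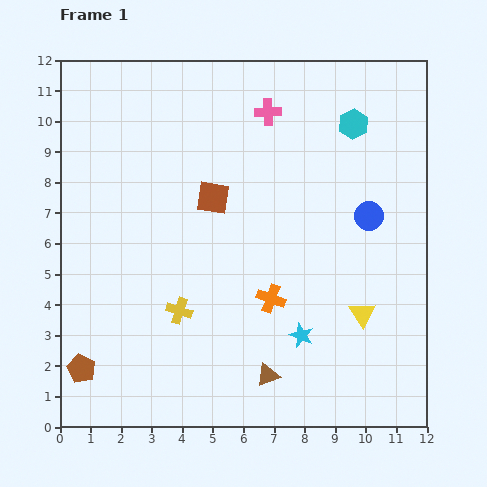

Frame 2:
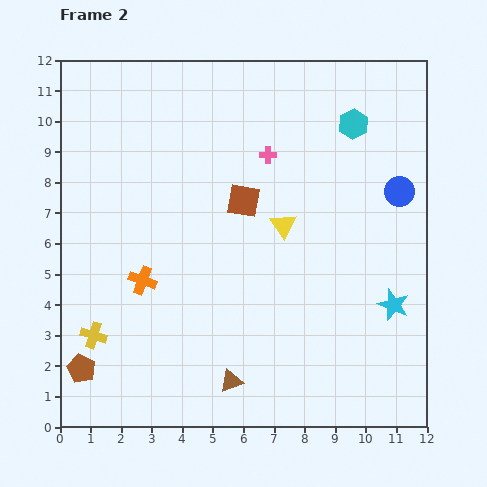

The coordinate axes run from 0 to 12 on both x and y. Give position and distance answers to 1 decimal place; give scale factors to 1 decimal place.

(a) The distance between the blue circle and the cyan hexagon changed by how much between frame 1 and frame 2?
-0.3

Distance in frame 1: 3.0. Distance in frame 2: 2.7.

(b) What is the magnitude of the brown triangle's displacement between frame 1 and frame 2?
1.2

The brown triangle moved from (6.8, 1.7) to (5.6, 1.5), a distance of √(1.2² + 0.2²) ≈ 1.2.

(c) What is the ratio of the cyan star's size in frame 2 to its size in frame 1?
1.3×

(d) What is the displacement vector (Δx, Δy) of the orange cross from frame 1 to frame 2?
(-4.2, 0.6)

The orange cross was at (6.9, 4.2) in frame 1 and (2.7, 4.8) in frame 2.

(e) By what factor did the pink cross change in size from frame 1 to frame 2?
0.6×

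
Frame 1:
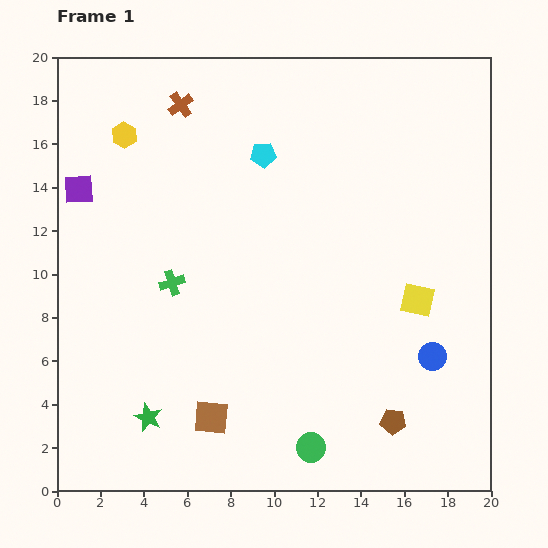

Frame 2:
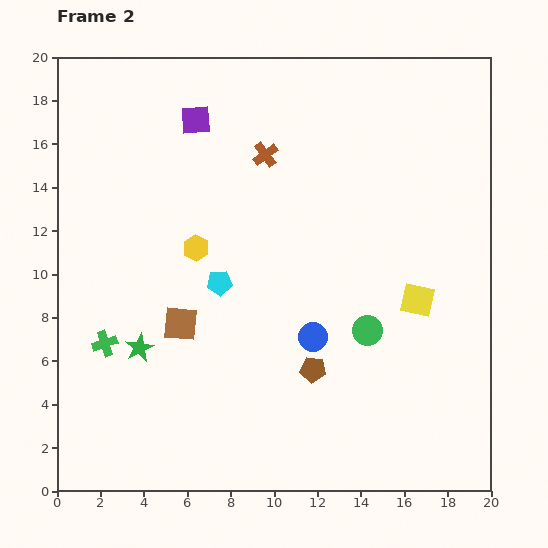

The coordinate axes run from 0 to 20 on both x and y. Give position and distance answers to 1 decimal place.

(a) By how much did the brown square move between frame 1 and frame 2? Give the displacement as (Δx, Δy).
(-1.4, 4.3)

The brown square was at (7.1, 3.4) in frame 1 and (5.7, 7.7) in frame 2.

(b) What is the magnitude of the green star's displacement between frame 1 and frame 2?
3.2

The green star moved from (4.2, 3.4) to (3.8, 6.6), a distance of √(0.4² + 3.2²) ≈ 3.2.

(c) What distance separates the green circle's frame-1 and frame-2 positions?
6.0

The green circle moved from (11.7, 2.0) to (14.3, 7.4), a distance of √(2.6² + 5.4²) ≈ 6.0.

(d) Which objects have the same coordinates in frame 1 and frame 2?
the yellow square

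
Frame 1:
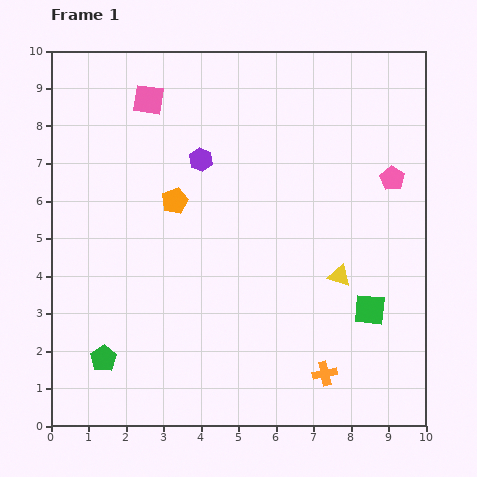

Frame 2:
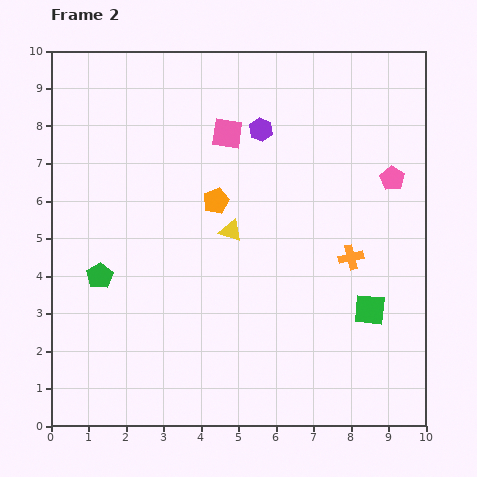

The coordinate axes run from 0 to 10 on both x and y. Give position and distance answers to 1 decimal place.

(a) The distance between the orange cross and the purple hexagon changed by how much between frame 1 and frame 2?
-2.4

Distance in frame 1: 6.6. Distance in frame 2: 4.2.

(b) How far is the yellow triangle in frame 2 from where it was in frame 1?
3.1

The yellow triangle moved from (7.7, 4.0) to (4.8, 5.2), a distance of √(2.9² + 1.2²) ≈ 3.1.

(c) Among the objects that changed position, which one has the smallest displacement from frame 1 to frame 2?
the orange pentagon

(moved 1.1)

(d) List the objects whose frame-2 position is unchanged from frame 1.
the pink pentagon, the green square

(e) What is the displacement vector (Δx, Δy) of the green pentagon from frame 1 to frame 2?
(-0.1, 2.2)

The green pentagon was at (1.4, 1.8) in frame 1 and (1.3, 4.0) in frame 2.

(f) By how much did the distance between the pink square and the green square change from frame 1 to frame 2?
-2.1

Distance in frame 1: 8.1. Distance in frame 2: 6.0.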